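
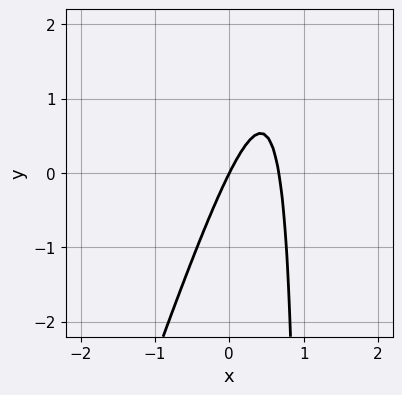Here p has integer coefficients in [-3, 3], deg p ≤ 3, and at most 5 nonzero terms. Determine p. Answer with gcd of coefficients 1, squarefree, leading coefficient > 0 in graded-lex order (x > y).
Degree: the shape is more complex than any degree-1 curve, so deg p = 2.
Observable constraints: it meets the x-axis at x = 0 (among the integer gridlines); one y-axis crossing is at y = 0.
Fitting integer coefficients to these (and the overall shape) gives p.

3*x^2 - x*y - 2*x + y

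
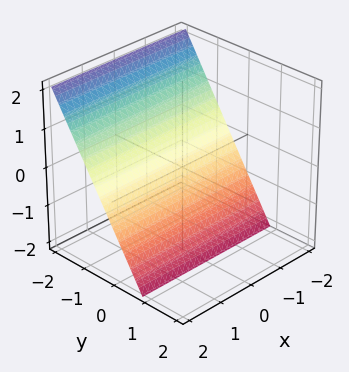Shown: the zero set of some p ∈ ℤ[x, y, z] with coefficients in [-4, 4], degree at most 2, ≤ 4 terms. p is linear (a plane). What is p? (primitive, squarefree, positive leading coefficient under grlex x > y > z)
First, the degree is 1 — the surface is flat (a plane).
Then, against the integer gridlines: the surface avoids every integer x-axis point in the box; one z-axis crossing is at z = -1.
Finally, fitting integer coefficients to these (and the overall shape) gives p.

3*y + 2*z + 2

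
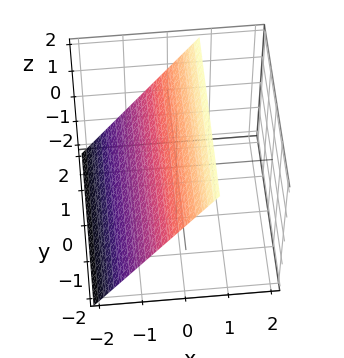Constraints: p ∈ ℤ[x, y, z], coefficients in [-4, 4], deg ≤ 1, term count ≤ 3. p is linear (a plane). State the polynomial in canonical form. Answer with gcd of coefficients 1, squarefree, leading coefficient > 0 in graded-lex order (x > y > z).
1. The degree is 1 — the surface is flat (a plane).
2. Observable constraints: one z-axis crossing is at z = 1; the surface avoids every integer y-axis point in the box.
3. These observations pin down the coefficients.

3*x - 2*z + 2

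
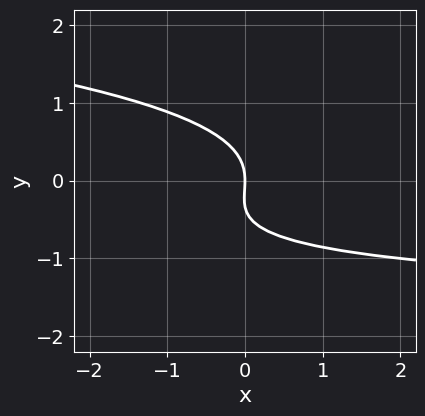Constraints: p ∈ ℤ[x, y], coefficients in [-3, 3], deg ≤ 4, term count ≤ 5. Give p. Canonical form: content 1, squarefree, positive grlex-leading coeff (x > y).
3*y^3 + x*y + y^2 + 2*x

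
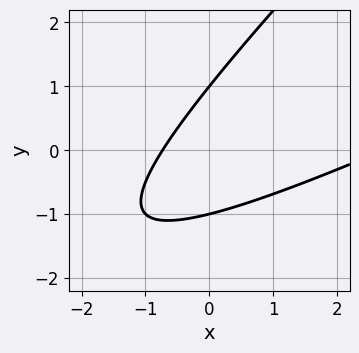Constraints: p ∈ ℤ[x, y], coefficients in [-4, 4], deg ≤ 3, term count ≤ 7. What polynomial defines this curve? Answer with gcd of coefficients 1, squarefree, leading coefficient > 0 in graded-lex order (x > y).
x^2 - 3*x*y + 2*y^2 - 2*x - 2

deg p = 2. The shape is more complex than any degree-1 curve.
From the visible intercepts: among the integer gridlines, it crosses the y-axis at y ∈ {-1, 1}.
Assembling these constraints gives the stated polynomial.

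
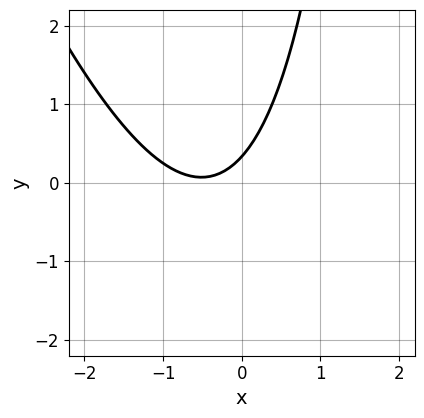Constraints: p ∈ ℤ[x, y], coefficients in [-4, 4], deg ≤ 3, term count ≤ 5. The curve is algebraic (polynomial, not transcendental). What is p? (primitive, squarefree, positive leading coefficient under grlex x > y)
Degree: the shape is more complex than any degree-1 curve, so deg p = 2.
From the axis intercepts and sections: it misses every integer gridline on the x-axis.
Fitting integer coefficients to these (and the overall shape) gives p.

3*x^2 + x*y + 3*x - 3*y + 1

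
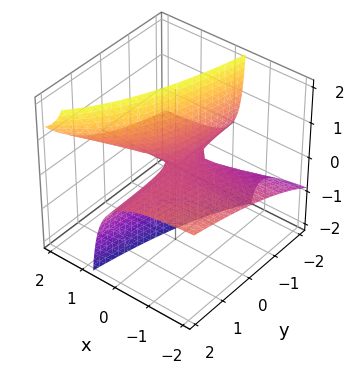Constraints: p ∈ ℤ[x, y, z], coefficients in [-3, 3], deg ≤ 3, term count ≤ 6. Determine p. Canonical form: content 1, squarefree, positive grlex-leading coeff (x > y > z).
x*y - 3*x*z + y*z + z

First, deg p = 2. A generic line meets the surface in up to 2 points.
Next, from the axis intercepts and sections: the visible y-axis segment lies entirely on the surface; it meets the z-axis at z = 0 (among the integer gridlines).
Finally, fitting integer coefficients to these (and the overall shape) gives p. Check: (2, 0, 0) on the x-axis lies on the surface, and p(2, 0, 0) = 0. ✓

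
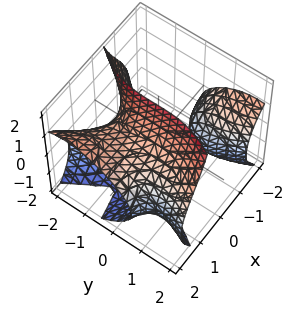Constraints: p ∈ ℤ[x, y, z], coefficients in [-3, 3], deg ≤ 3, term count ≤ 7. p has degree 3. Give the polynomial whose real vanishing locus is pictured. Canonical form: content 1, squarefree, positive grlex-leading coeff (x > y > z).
The picture has 2 separate pieces. Treating them together as one polynomial.
The degree is 3 — no degree-2 surface has this shape.
Reading off the gridlines: the surface avoids every integer x-axis point in the box; it misses every integer gridline on the z-axis.
Fitting integer coefficients to these (and the overall shape) gives p.

2*x^2*y + 2*x*z^2 - y^3 + 3*x*z - 2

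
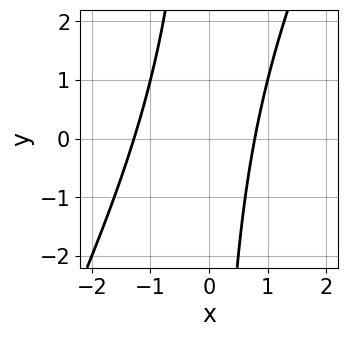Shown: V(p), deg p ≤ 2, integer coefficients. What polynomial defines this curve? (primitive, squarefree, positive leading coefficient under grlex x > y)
First, deg p = 2.
Next, from the axis intercepts and sections: no y-intercept at any integer in the box.
Finally, fitting integer coefficients to these (and the overall shape) gives p.

2*x^2 - x*y + x - 2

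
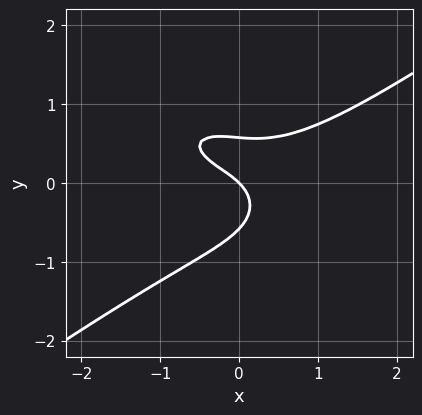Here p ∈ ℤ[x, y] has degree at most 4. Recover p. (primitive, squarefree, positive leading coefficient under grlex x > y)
x^3 - 3*y^3 - 2*x*y + x + y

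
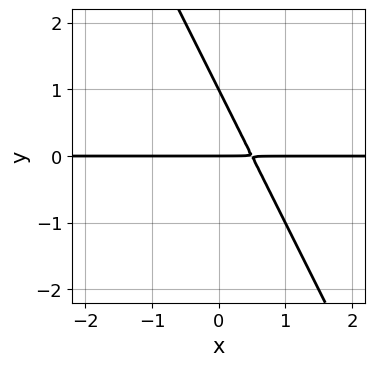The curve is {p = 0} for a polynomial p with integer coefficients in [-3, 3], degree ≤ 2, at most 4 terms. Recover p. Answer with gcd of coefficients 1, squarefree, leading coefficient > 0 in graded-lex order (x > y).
(a) The degree is 2 — the shape is more complex than any degree-1 curve.
(b) From the axis intercepts and sections: every point of the x-axis in the box is on the curve; the y-axis gridline crossings are at y ∈ {0, 1}.
(c) The integer polynomial consistent with all of this is the stated p.

2*x*y + y^2 - y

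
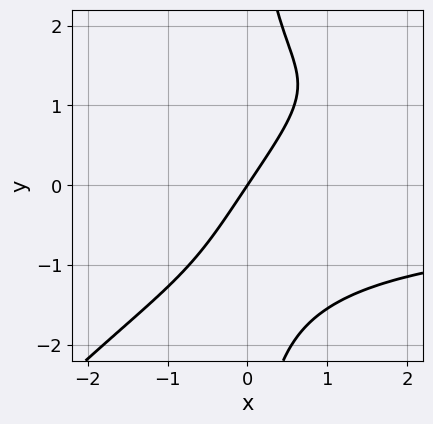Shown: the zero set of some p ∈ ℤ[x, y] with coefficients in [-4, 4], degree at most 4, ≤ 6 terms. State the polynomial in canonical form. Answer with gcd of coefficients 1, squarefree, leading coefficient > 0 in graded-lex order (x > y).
x^2*y^2 - x*y^3 - 3*x + 2*y

First, deg p = 4. The shape is more complex than any degree-3 curve.
Then, from the axis intercepts and sections: it crosses the x-axis at the gridline x = 0; it crosses the y-axis at the gridline y = 0.
Finally, together with the visible shape, these determine p as stated.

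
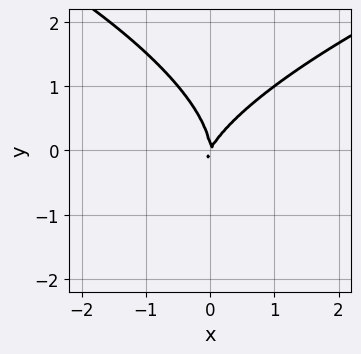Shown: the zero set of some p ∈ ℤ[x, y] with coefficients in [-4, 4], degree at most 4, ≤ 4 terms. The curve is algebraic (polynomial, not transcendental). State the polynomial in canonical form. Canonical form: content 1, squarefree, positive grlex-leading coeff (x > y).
y^3 - 2*x^2 + x*y

(a) The degree is 3 — the shape is more complex than any degree-2 curve.
(b) Against the integer gridlines: it crosses the x-axis at the gridline x = 0; one y-axis crossing is at y = 0.
(c) Together with the visible shape, these determine p as stated.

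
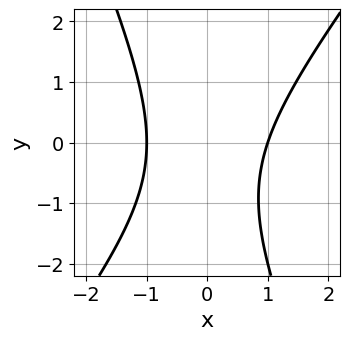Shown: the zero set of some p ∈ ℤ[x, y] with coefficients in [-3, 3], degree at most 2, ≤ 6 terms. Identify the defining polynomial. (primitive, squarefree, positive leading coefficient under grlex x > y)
First, the degree is 2 — the shape is more complex than any degree-1 curve.
Next, against the integer gridlines: it misses every integer gridline on the y-axis; among the integer gridlines, it crosses the x-axis at x ∈ {-1, 1}.
Finally, matching integer coefficients to the picture gives p.

3*x^2 - x*y - y^2 - y - 3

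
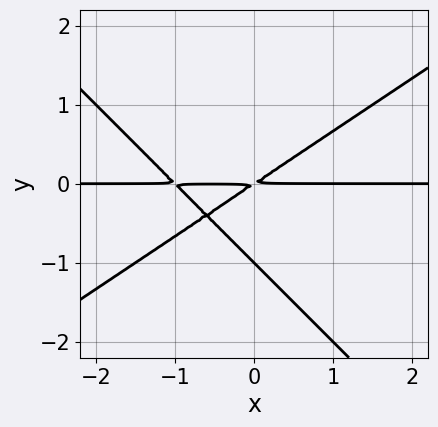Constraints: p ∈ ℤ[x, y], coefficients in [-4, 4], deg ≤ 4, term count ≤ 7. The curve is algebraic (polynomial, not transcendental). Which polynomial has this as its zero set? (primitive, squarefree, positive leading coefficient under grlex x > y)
2*x^2*y - x*y^2 - 3*y^3 + 2*x*y - 3*y^2

(a) Degree: the shape is more complex than any degree-2 curve, so deg p = 3.
(b) Against the integer gridlines: it meets the y-axis at y = -1 (among the integer gridlines); the visible x-axis segment lies entirely on the curve.
(c) The integer polynomial consistent with all of this is the stated p.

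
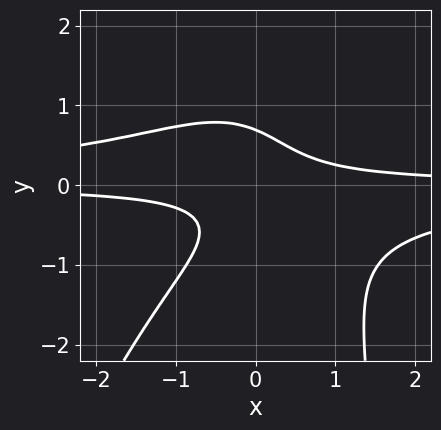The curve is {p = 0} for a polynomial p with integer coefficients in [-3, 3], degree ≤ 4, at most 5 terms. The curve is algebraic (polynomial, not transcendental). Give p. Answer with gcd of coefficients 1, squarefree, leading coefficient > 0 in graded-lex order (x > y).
First, deg p = 4. A generic line meets the curve in up to 4 points.
Next, reading off the gridlines: it misses every integer gridline on the x-axis.
Finally, these observations pin down the coefficients.

3*x^2*y^2 - x*y^3 + 3*y^3 + 3*x*y - 1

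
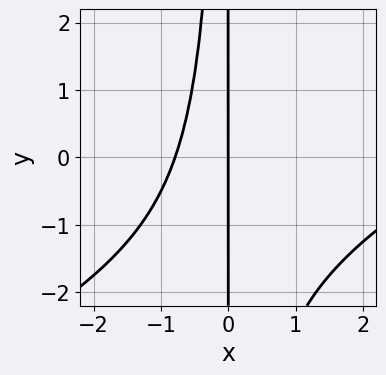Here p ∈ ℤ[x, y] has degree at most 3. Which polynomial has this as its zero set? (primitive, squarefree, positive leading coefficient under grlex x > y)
(a) Degree: the shape is more complex than any degree-2 curve, so deg p = 3.
(b) Checking where it meets the axes: one x-axis crossing is at x = 0; the visible y-axis segment lies entirely on the curve.
(c) Fitting integer coefficients to these (and the overall shape) gives p.

x^3 - 2*x^2*y - 3*x^2 - 3*x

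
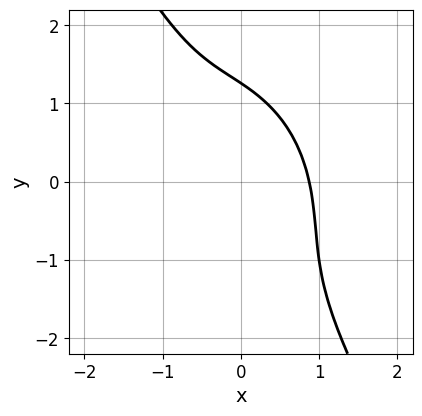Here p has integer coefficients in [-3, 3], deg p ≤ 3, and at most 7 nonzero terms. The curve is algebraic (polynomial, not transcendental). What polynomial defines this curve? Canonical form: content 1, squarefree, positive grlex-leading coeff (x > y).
(a) Degree: no degree-2 curve has this shape, so deg p = 3.
(b) Putting this together gives p.

3*x^3 + 2*x^2*y + 2*x*y^2 + y^3 - 2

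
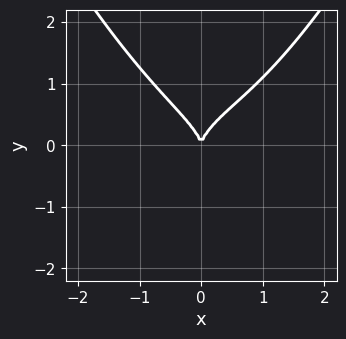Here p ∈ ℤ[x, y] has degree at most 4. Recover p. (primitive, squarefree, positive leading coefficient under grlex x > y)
1. deg p = 4. The shape is more complex than any degree-3 curve.
2. Checking where it meets the axes: one y-axis crossing is at y = 0; it meets the x-axis at x = 0 (among the integer gridlines).
3. These observations pin down the coefficients.

2*x^4 - x^3 - 3*y^3 + 3*x^2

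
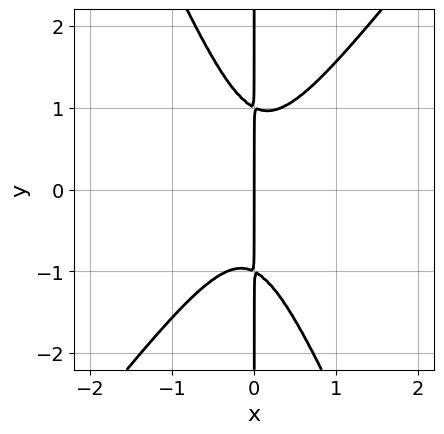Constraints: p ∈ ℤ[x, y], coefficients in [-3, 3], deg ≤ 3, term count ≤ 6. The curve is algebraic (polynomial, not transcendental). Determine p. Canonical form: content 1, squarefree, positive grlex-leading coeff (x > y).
3*x^3 - x^2*y - x*y^2 + x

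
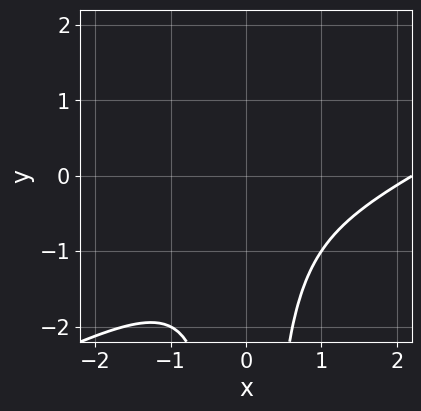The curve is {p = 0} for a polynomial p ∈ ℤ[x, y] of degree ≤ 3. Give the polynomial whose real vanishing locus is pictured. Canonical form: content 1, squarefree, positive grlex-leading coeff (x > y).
x^3 - 2*x^2*y - 2*x^2 - 1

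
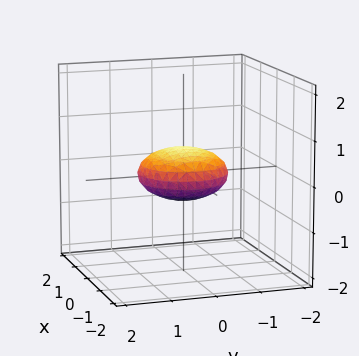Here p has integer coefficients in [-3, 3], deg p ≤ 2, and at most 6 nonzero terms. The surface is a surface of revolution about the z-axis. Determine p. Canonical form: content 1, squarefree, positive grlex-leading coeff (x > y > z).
x^2 + y^2 + 3*z^2 - 1

1. The degree is 2 — no degree-1 surface has this shape.
2. By symmetry, the surface is invariant under rotation about z: p = q(x² + y², z).
3. From the axis intercepts and sections: a circular section at z = 0 has radius exactly 1; the y-axis gridline crossings are at y ∈ {-1, 1}; among the integer gridlines, it crosses the x-axis at x ∈ {-1, 1}.
4. These observations pin down the coefficients.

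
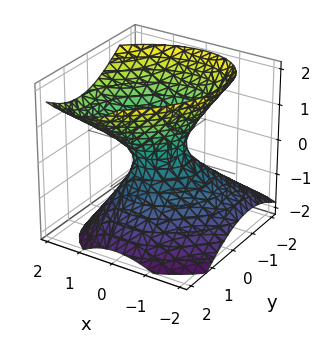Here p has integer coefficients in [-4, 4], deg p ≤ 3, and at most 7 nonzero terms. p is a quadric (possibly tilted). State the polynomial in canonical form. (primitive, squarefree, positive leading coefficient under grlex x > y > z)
(a) The degree is 2 — the shape is more complex than any degree-1 surface.
(b) Observable constraints: the surface avoids every integer z-axis point in the box.
(c) Assembling these constraints gives the stated polynomial.

3*x^2 - 2*x*y - 2*x*z + 3*y^2 - 3*z^2 - 1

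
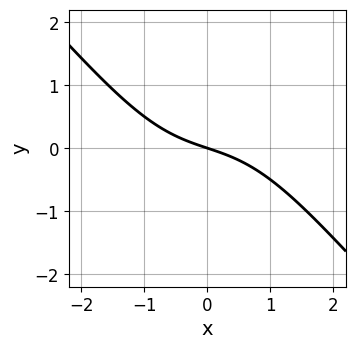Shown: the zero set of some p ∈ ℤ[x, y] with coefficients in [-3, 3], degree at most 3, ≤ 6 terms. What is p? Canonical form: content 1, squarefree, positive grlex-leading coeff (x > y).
x^3 + x^2*y + x + 3*y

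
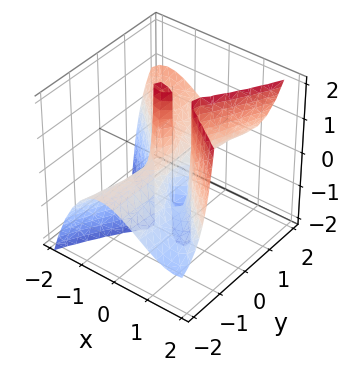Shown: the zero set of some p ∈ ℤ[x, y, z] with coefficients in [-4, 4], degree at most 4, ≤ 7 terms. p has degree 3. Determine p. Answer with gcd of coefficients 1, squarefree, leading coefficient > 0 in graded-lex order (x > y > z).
(a) deg p = 3. The shape is more complex than any degree-2 surface.
(b) From the axis intercepts and sections: the visible z-axis segment lies entirely on the surface; every point of the y-axis in the box is on the surface; one x-axis crossing is at x = 0.
(c) Together with the visible shape, these determine p as stated.

3*x^3 + 3*x^2*y - x*y^2 - 3*y^2*z - x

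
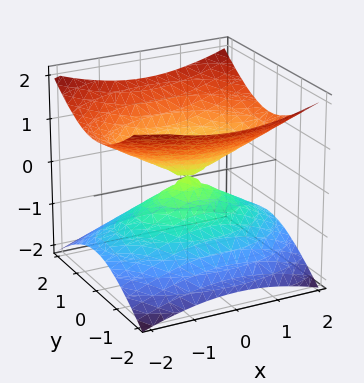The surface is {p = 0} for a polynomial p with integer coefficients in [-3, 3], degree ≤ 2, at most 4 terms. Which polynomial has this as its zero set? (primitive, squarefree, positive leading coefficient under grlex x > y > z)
x^2 + 2*y^2 - 3*z^2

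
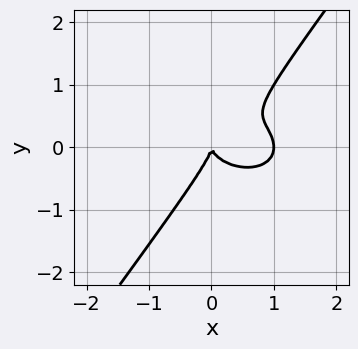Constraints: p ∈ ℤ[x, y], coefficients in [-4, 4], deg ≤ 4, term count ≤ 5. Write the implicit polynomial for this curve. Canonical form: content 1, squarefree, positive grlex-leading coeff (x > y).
2*x^3 + 3*x*y^2 - 3*y^3 - 2*x^2

First, the degree is 3 — the shape is more complex than any degree-2 curve.
Then, checking where it meets the axes: it meets the y-axis at y = 0 (among the integer gridlines); among the integer gridlines, it crosses the x-axis at x ∈ {0, 1}.
Finally, fitting integer coefficients to these (and the overall shape) gives p.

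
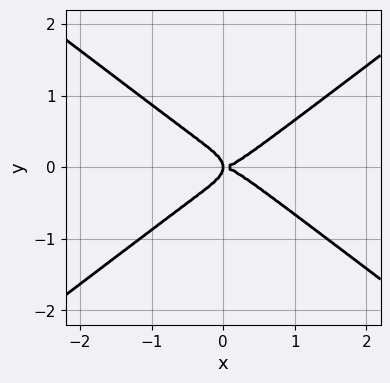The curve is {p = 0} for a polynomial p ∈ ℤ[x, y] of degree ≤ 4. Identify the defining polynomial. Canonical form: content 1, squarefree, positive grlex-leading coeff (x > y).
x^4 - 3*y^4 - x*y^2

(a) deg p = 4. No degree-3 curve has this shape.
(b) Symmetries: it's symmetric under y → −y, forcing even powers of y.
(c) Reading off the gridlines: one y-axis crossing is at y = 0; it crosses the x-axis at the gridline x = 0.
(d) Putting this together gives p.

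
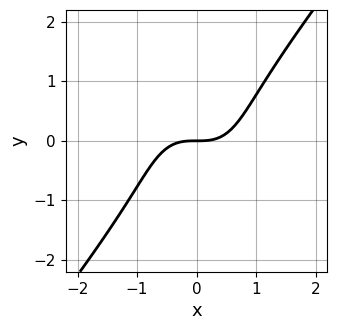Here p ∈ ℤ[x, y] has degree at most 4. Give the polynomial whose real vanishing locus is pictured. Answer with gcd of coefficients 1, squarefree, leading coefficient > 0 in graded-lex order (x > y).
2*x^3 - y^3 - 2*y

1. deg p = 3. The shape is more complex than any degree-2 curve.
2. From the visible intercepts: it meets the y-axis at y = 0 (among the integer gridlines); it meets the x-axis at x = 0 (among the integer gridlines).
3. Matching integer coefficients to the picture gives p.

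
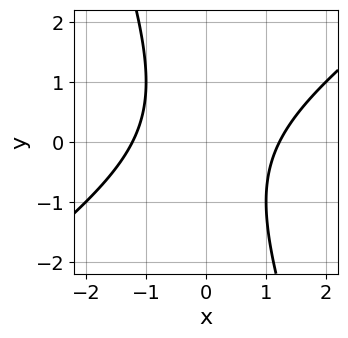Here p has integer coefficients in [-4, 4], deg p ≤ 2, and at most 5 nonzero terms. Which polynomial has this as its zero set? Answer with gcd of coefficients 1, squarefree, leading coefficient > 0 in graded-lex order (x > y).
First, the degree is 2 — a generic line meets the curve in up to 2 points.
Next, against the integer gridlines: the curve avoids every integer y-axis point in the box.
Finally, fitting integer coefficients to these (and the overall shape) gives p.

2*x^2 - 2*x*y - y^2 - 3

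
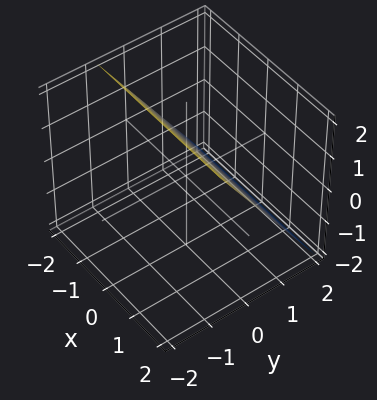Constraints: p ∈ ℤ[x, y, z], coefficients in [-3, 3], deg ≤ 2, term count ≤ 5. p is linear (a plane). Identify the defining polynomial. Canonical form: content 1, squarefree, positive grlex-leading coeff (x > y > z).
3*y + 2*z - 2

First, degree: the surface is flat (a plane), so deg p = 1.
Next, observable constraints: it misses every integer gridline on the x-axis; it meets the z-axis at z = 1 (among the integer gridlines).
Finally, these observations pin down the coefficients.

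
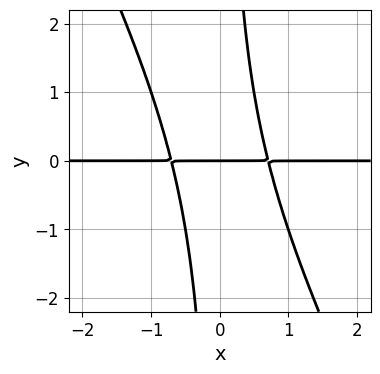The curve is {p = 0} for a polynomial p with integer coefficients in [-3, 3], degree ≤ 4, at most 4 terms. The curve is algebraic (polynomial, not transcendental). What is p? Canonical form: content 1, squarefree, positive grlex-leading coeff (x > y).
deg p = 3. No degree-2 curve has this shape.
From the visible intercepts: it meets the y-axis at y = 0 (among the integer gridlines); every point of the x-axis in the box is on the curve.
These observations pin down the coefficients.

2*x^2*y + x*y^2 - y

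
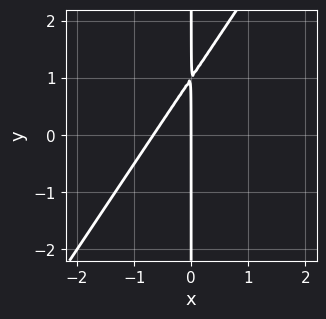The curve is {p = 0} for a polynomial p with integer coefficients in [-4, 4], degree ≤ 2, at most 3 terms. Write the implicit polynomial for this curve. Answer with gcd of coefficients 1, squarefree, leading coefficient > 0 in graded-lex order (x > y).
3*x^2 - 2*x*y + 2*x

(a) The degree is 2 — a generic line meets the curve in up to 2 points.
(b) Against the integer gridlines: it meets the x-axis at x = 0 (among the integer gridlines); the visible y-axis segment lies entirely on the curve.
(c) The integer polynomial consistent with all of this is the stated p.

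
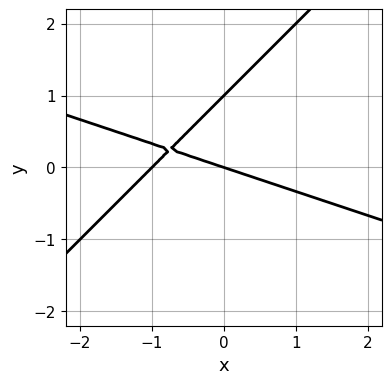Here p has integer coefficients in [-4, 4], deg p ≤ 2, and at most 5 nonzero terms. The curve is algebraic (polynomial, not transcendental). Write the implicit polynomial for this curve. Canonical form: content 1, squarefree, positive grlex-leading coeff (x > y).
x^2 + 2*x*y - 3*y^2 + x + 3*y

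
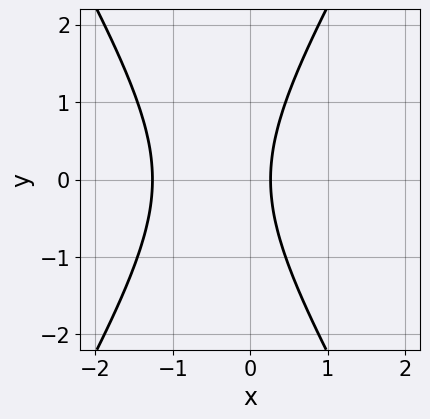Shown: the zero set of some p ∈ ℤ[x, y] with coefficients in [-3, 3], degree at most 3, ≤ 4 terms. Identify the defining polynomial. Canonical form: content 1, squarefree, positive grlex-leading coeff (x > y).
First, the degree is 2 — a generic line meets the curve in up to 2 points.
Then, symmetries: mirror symmetry y ↦ −y ⇒ only even powers of y.
Next, against the integer gridlines: it misses every integer gridline on the y-axis.
Finally, assembling these constraints gives the stated polynomial.

3*x^2 - y^2 + 3*x - 1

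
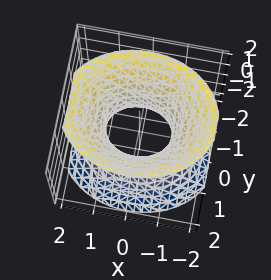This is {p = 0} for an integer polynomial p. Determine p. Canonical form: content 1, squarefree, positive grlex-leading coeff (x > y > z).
2*x^2 + 3*y^2 - 2*z^2 - 2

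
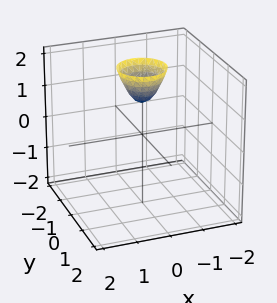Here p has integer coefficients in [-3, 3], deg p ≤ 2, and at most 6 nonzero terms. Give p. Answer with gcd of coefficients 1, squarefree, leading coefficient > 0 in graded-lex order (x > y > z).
First, degree: the shape is more complex than any degree-1 surface, so deg p = 2.
Next, symmetry: the surface is invariant under rotation about z: p = q(x² + y², z).
Next, checking where it meets the axes: a circular section at z = 2 has radius between 0 and 1; it crosses the z-axis at the gridline z = 1; it misses every integer gridline on the y-axis; no x-intercept at any integer in the box.
Finally, matching integer coefficients to the picture gives p.

2*x^2 + 2*y^2 - z + 1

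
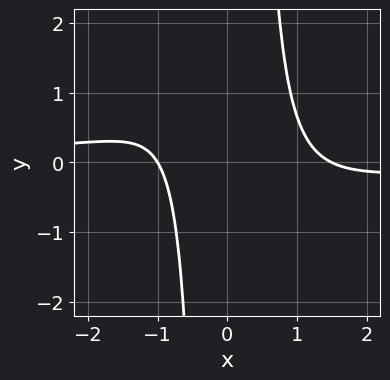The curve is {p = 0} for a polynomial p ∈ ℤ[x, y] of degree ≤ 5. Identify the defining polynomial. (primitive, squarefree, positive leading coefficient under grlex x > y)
3*x^3*y + 2*x^2 - x - 3

(a) The degree is 4 — no degree-3 curve has this shape.
(b) From the visible intercepts: it crosses the x-axis at the gridline x = -1; it misses every integer gridline on the y-axis.
(c) The integer polynomial consistent with all of this is the stated p.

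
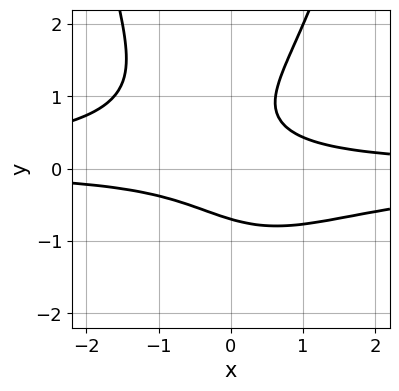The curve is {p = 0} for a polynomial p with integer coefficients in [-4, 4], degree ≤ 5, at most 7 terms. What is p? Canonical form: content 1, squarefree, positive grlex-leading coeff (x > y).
1. deg p = 4. No degree-3 curve has this shape.
2. Against the integer gridlines: it misses every integer gridline on the x-axis.
3. The integer polynomial consistent with all of this is the stated p.

3*x^2*y^2 - 3*y^3 + 3*x*y + 2*y^2 - 2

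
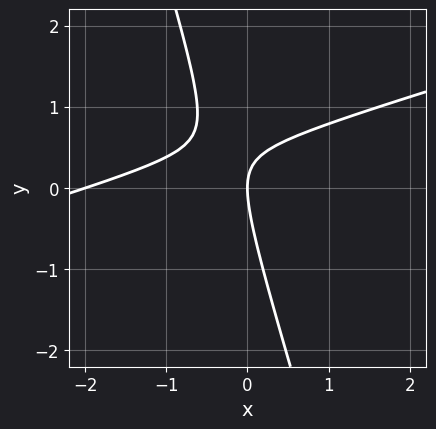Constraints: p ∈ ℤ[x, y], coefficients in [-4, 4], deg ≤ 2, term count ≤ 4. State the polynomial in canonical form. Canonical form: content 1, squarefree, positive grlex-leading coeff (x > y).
x^2 - 3*x*y - y^2 + 2*x

1. deg p = 2. A generic line meets the curve in up to 2 points.
2. From the axis intercepts and sections: among the integer gridlines, it crosses the x-axis at x ∈ {-2, 0}; it crosses the y-axis at the gridline y = 0.
3. Solving for integer coefficients yields p as stated.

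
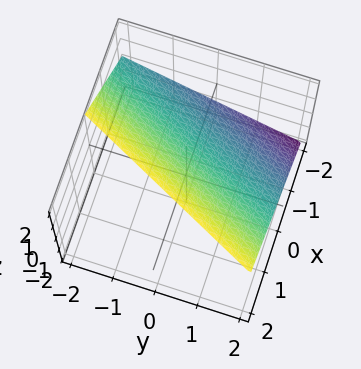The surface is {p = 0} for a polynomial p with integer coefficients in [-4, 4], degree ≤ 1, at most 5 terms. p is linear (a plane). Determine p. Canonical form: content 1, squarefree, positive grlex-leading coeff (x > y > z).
2*x - y - 2*z + 2

The degree is 1 — the surface is flat (a plane).
Observable constraints: it meets the x-axis at x = -1 (among the integer gridlines); it crosses the y-axis at the gridline y = 2; it crosses the z-axis at the gridline z = 1.
Putting this together gives p.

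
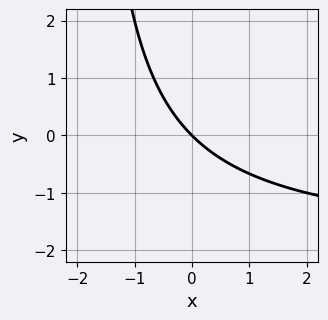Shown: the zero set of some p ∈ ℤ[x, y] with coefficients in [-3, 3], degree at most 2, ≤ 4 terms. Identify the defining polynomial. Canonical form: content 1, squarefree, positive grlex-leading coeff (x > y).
x*y + 2*x + 2*y

deg p = 2. The shape is more complex than any degree-1 curve.
Against the integer gridlines: it crosses the y-axis at the gridline y = 0; one x-axis crossing is at x = 0.
The integer polynomial consistent with all of this is the stated p.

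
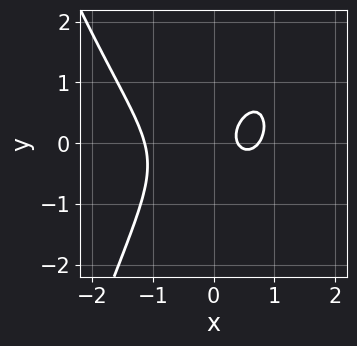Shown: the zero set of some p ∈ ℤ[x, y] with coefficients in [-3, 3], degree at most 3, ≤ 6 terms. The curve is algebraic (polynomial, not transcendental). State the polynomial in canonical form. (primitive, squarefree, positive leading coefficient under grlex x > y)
3*x^3 - 2*x*y + 3*y^2 - 3*x + 1

(a) Degree: no degree-2 curve has this shape, so deg p = 3.
(b) Reading off the gridlines: no y-intercept at any integer in the box.
(c) Solving for integer coefficients yields p as stated.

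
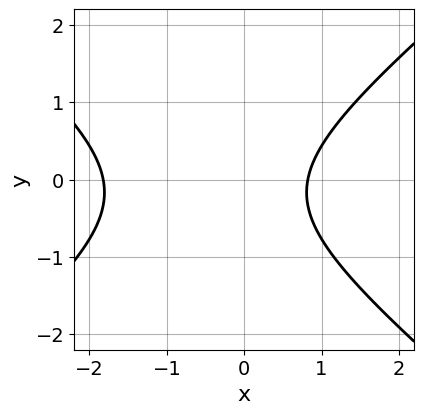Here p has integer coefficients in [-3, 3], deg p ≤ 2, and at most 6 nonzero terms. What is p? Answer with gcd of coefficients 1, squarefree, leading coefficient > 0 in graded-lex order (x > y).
2*x^2 - 3*y^2 + 2*x - y - 3

(a) The degree is 2 — a generic line meets the curve in up to 2 points.
(b) Checking where it meets the axes: no y-intercept at any integer in the box.
(c) Solving for integer coefficients yields p as stated.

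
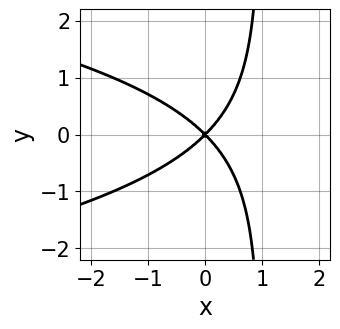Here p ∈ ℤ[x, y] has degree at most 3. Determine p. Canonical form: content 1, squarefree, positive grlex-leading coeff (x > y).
(a) Degree: no degree-2 curve has this shape, so deg p = 3.
(b) Symmetries: it's symmetric under y → −y, forcing even powers of y.
(c) Checking where it meets the axes: one y-axis crossing is at y = 0; it meets the x-axis at x = 0 (among the integer gridlines).
(d) The integer polynomial consistent with all of this is the stated p.

x*y^2 + x^2 - y^2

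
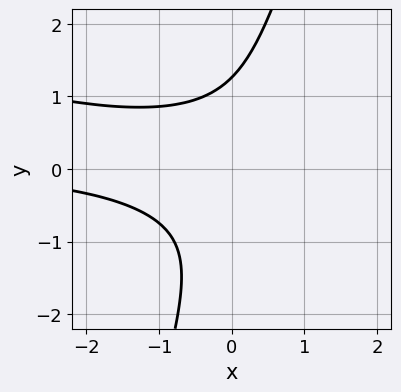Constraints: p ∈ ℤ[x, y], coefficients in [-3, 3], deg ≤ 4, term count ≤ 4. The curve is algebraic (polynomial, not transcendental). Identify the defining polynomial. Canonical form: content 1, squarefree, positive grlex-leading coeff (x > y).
x^2*y + 3*x*y^2 - y^3 + 2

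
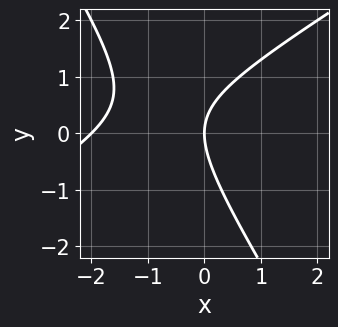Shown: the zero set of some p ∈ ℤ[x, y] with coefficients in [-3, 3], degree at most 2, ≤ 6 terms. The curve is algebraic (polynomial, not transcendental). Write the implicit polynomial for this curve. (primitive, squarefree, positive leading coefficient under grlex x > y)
x^2 - x*y - y^2 + 2*x

1. deg p = 2. No degree-1 curve has this shape.
2. From the axis intercepts and sections: the x-axis gridline crossings are at x ∈ {-2, 0}; it meets the y-axis at y = 0 (among the integer gridlines).
3. Solving for integer coefficients yields p as stated.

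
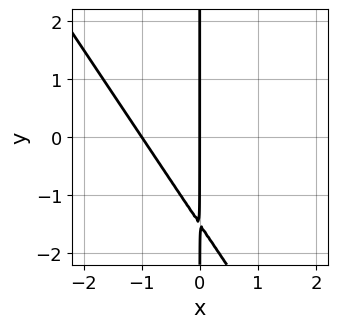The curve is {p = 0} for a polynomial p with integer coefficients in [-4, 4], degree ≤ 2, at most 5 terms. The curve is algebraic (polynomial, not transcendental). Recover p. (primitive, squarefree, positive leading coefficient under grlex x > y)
3*x^2 + 2*x*y + 3*x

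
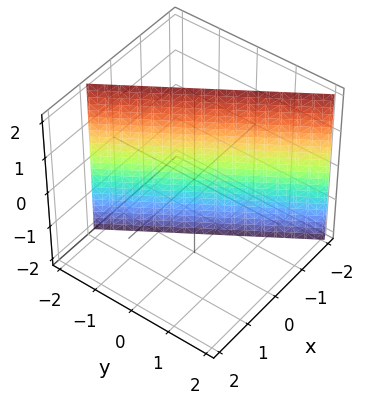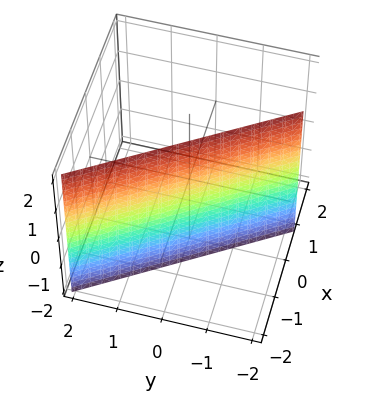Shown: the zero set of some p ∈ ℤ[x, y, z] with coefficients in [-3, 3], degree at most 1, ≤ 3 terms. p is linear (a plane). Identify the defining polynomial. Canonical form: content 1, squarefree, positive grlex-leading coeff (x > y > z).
3*x + 2*y + 2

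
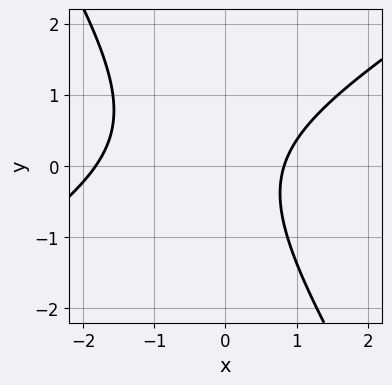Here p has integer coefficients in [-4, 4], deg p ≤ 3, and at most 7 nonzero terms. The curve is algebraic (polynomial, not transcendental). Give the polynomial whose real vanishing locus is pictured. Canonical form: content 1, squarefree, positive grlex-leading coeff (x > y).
2*x^2 - 2*x*y - 2*y^2 + 2*x - 3

First, the degree is 2 — no degree-1 curve has this shape.
Then, reading off the gridlines: no y-intercept at any integer in the box.
Finally, matching integer coefficients to the picture gives p.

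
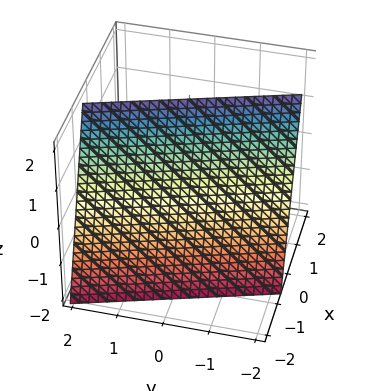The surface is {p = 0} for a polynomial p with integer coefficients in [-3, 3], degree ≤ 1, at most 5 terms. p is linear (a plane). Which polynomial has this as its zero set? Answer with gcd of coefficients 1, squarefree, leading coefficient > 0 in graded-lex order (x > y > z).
Degree: the surface is flat (a plane), so deg p = 1.
Checking where it meets the axes: it meets the z-axis at z = 2 (among the integer gridlines); one y-axis crossing is at y = -2.
Assembling these constraints gives the stated polynomial.

3*x + y - z + 2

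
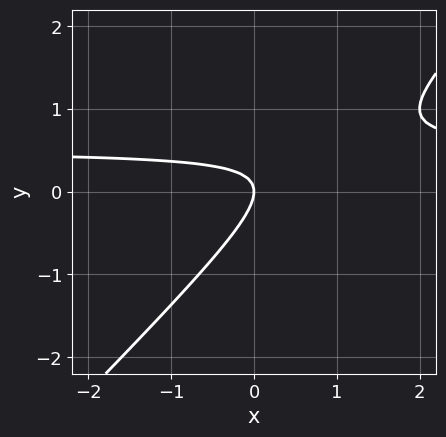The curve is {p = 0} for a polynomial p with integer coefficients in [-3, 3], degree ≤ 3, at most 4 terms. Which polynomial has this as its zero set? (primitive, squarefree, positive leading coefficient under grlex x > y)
2*x*y - 2*y^2 - x

1. The degree is 2 — a generic line meets the curve in up to 2 points.
2. From the axis intercepts and sections: one x-axis crossing is at x = 0; one y-axis crossing is at y = 0.
3. Matching integer coefficients to the picture gives p.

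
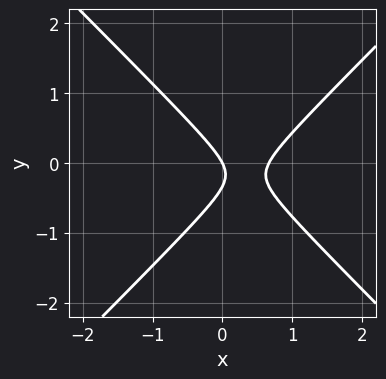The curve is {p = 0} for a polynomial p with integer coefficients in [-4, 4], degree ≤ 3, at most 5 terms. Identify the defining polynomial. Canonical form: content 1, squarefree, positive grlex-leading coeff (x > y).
3*x^2 - 3*y^2 - 2*x - y

First, the degree is 2 — no degree-1 curve has this shape.
Next, from the axis intercepts and sections: it meets the x-axis at x = 0 (among the integer gridlines); it crosses the y-axis at the gridline y = 0.
Finally, together with the visible shape, these determine p as stated.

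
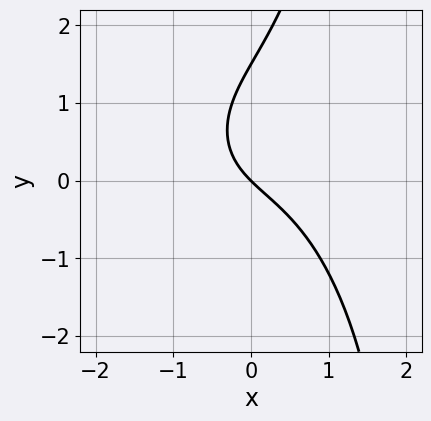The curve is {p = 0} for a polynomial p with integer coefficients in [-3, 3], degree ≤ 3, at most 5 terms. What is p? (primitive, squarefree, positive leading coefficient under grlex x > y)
First, deg p = 3.
Then, checking where it meets the axes: it meets the x-axis at x = 0 (among the integer gridlines); it meets the y-axis at y = 0 (among the integer gridlines).
Finally, assembling these constraints gives the stated polynomial.

2*x^3 + x*y^2 - 2*y^2 + 3*x + 3*y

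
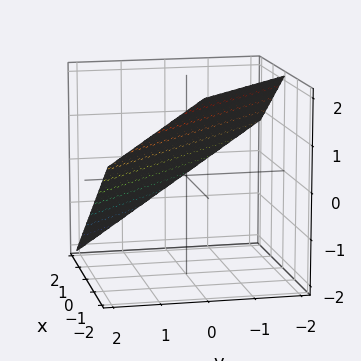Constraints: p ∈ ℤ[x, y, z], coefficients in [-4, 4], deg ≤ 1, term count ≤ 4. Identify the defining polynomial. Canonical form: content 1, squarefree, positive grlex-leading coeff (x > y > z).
The degree is 1 — the surface is flat (a plane).
Observable constraints: it meets the y-axis at y = 1 (among the integer gridlines); it meets the x-axis at x = 1 (among the integer gridlines).
Fitting integer coefficients to these (and the overall shape) gives p.

2*x + 2*y + 3*z - 2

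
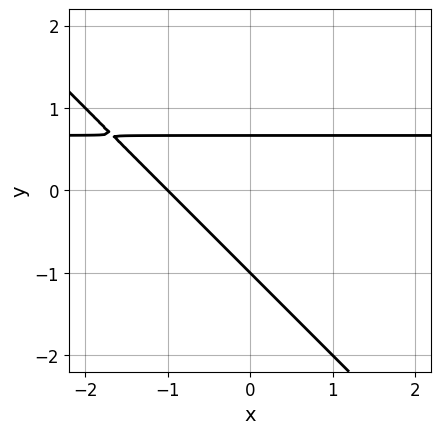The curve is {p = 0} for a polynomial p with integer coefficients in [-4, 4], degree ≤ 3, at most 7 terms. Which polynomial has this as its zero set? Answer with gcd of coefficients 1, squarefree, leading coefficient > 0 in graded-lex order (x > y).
Degree: the shape is more complex than any degree-1 curve, so deg p = 2.
From the visible intercepts: it crosses the x-axis at the gridline x = -1; it crosses the y-axis at the gridline y = -1.
Assembling these constraints gives the stated polynomial.

3*x*y + 3*y^2 - 2*x + y - 2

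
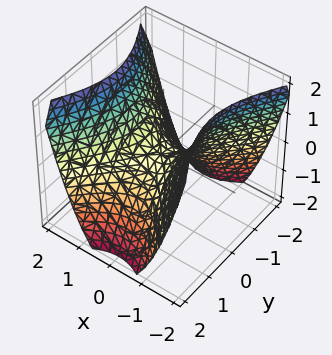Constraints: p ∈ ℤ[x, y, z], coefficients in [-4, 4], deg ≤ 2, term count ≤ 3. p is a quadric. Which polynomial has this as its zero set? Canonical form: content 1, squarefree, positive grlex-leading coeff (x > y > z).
3*x^2 - 2*y^2 - 3*z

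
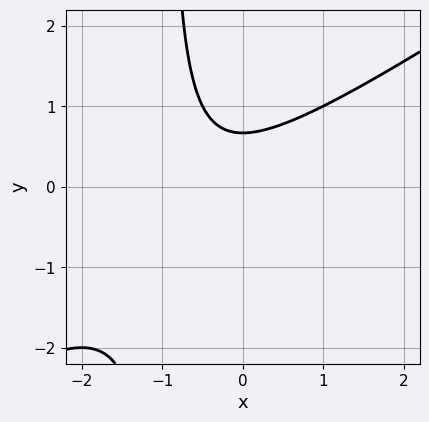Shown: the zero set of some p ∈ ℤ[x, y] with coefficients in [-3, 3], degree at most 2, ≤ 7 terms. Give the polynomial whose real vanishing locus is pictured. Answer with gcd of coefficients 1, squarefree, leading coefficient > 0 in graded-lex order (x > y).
(a) deg p = 2.
(b) From the visible intercepts: it misses every integer gridline on the x-axis.
(c) These observations pin down the coefficients.

2*x^2 - 3*x*y + 2*x - 3*y + 2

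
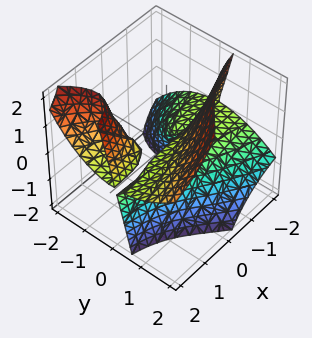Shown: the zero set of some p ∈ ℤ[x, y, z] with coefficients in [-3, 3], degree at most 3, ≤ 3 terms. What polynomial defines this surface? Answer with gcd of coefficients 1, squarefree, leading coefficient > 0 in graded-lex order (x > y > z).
1. There are 3 components. Treating them together as one polynomial.
2. The degree is 3 — a generic line meets the surface in up to 3 points.
3. Reading off the gridlines: one y-axis crossing is at y = 0; the visible x-axis segment lies entirely on the surface.
4. Solving for integer coefficients yields p as stated.

2*x*y*z - y^3 + z^2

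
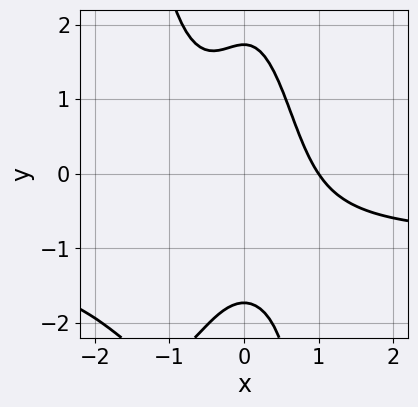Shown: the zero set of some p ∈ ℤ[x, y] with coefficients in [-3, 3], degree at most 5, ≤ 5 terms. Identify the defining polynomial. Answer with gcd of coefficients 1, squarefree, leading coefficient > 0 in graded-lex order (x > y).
3*x^3*y + 3*x^3 + 3*x^2*y + y^2 - 3

1. Degree: no degree-3 curve has this shape, so deg p = 4.
2. Against the integer gridlines: one x-axis crossing is at x = 1.
3. The integer polynomial consistent with all of this is the stated p.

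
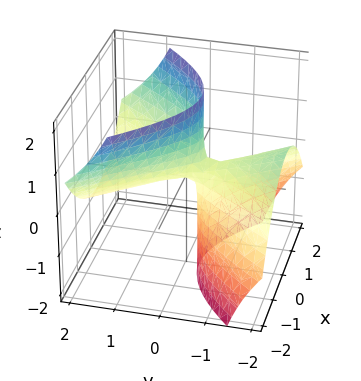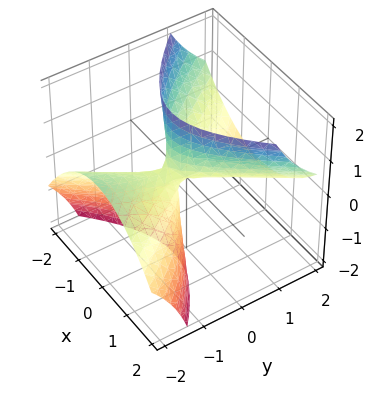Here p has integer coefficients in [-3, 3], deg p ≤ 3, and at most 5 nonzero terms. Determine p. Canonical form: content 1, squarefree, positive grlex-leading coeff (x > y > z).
2*x^2 - y^2 - 3*y*z - z

The degree is 2 — the shape is more complex than any degree-1 surface.
From the visible intercepts: it crosses the z-axis at the gridline z = 0; it meets the y-axis at y = 0 (among the integer gridlines).
The integer polynomial consistent with all of this is the stated p.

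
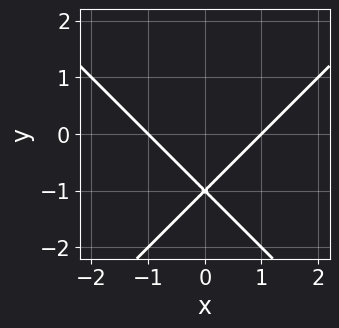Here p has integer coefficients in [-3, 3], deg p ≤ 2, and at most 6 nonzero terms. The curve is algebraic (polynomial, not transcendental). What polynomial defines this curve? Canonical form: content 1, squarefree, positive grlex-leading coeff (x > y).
x^2 - y^2 - 2*y - 1

deg p = 2.
Symmetries: it's symmetric under x → −x, forcing even powers of x.
Observable constraints: it meets the y-axis at y = -1 (among the integer gridlines); among the integer gridlines, it crosses the x-axis at x ∈ {-1, 1}.
Assembling these constraints gives the stated polynomial.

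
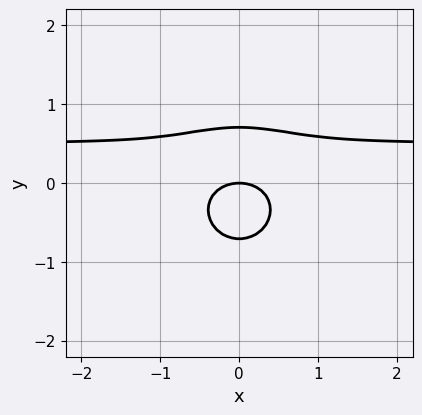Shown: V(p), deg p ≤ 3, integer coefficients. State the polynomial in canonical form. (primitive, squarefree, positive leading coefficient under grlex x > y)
2*x^2*y + 2*y^3 - x^2 - y

(a) deg p = 3.
(b) Symmetries: the x ↦ −x reflection is a symmetry, so x appears only in even powers.
(c) Against the integer gridlines: one x-axis crossing is at x = 0; it meets the y-axis at y = 0 (among the integer gridlines).
(d) These observations pin down the coefficients.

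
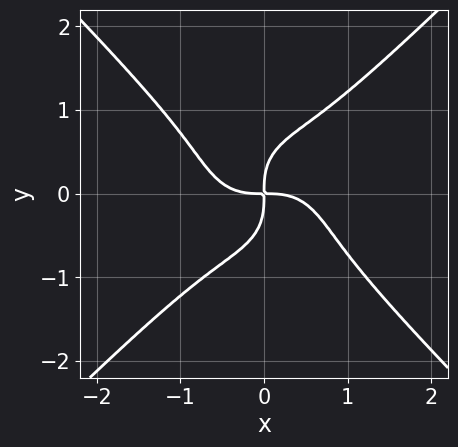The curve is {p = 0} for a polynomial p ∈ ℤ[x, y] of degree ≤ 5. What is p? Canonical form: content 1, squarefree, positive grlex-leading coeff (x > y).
x^4 - y^4 + x*y

1. deg p = 4. The shape is more complex than any degree-3 curve.
2. From the axis intercepts and sections: it meets the x-axis at x = 0 (among the integer gridlines); it crosses the y-axis at the gridline y = 0.
3. Together with the visible shape, these determine p as stated.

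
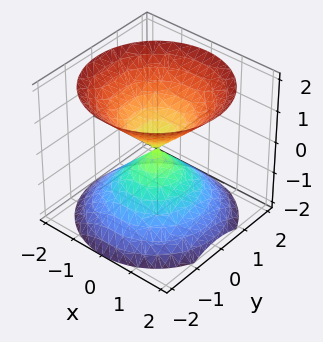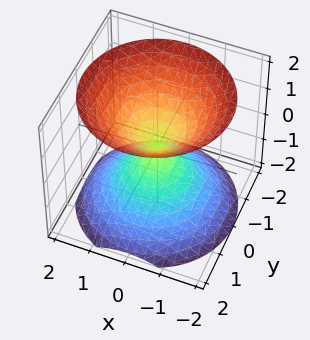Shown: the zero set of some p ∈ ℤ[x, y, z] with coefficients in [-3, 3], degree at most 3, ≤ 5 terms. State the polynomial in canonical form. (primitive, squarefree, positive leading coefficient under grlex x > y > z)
x^2 + y^2 - z^2

I count 2 distinct pieces.
deg p = 2.
Symmetries: rotational symmetry about the z-axis ⇒ p depends on x, y only through x² + y²; it's symmetric under z → −z, forcing even powers of z.
Checking where it meets the axes: a circular section at z = 1 has radius exactly 1; one y-axis crossing is at y = 0.
Matching integer coefficients to the picture gives p.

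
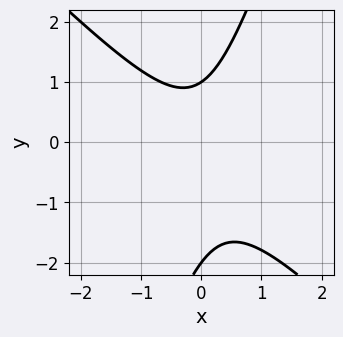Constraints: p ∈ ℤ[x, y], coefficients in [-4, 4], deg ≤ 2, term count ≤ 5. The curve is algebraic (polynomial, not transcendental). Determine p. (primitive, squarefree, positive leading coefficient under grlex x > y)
3*x^2 + 2*x*y - y^2 - y + 2

First, the degree is 2 — a generic line meets the curve in up to 2 points.
Then, against the integer gridlines: the y-axis gridline crossings are at y ∈ {-2, 1}; it misses every integer gridline on the x-axis.
Finally, matching integer coefficients to the picture gives p.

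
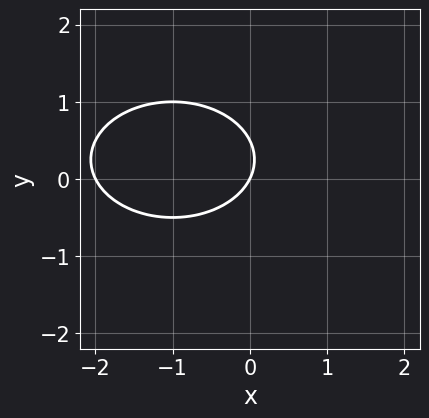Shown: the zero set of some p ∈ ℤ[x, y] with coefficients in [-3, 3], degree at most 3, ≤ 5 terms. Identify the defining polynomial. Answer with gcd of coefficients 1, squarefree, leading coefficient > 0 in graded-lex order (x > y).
x^2 + 2*y^2 + 2*x - y

1. deg p = 2. A generic line meets the curve in up to 2 points.
2. From the axis intercepts and sections: it meets the y-axis at y = 0 (among the integer gridlines); among the integer gridlines, it crosses the x-axis at x ∈ {-2, 0}.
3. Solving for integer coefficients yields p as stated.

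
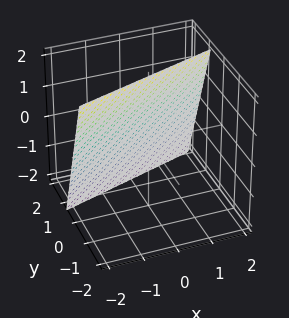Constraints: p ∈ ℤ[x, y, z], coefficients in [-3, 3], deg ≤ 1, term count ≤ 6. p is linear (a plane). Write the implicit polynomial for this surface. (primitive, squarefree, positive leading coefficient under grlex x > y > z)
1. Degree: the surface is flat (a plane), so deg p = 1.
2. Observable constraints: it meets the x-axis at x = -2 (among the integer gridlines); one z-axis crossing is at z = 2.
3. The integer polynomial consistent with all of this is the stated p.

x - 3*y - z + 2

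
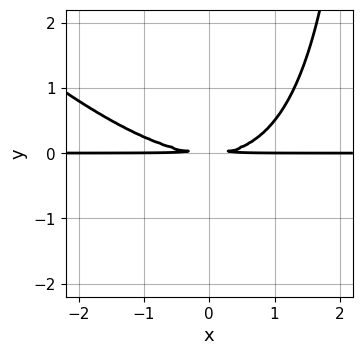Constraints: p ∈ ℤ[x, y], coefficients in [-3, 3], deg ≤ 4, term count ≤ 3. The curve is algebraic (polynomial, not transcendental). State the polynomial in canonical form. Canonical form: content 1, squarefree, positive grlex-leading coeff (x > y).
x^2*y + x*y^2 - 3*y^2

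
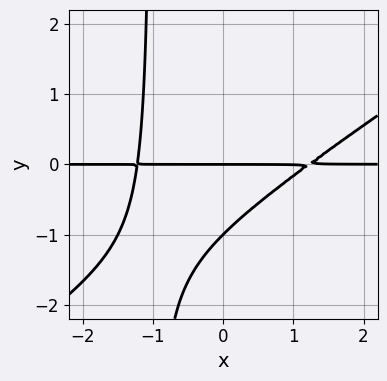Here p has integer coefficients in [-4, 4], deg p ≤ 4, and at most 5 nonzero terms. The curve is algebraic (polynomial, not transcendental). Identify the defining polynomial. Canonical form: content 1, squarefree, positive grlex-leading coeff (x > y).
2*x^2*y - 3*x*y^2 - 3*y^2 - 3*y

First, deg p = 3. No degree-2 curve has this shape.
Then, checking where it meets the axes: every point of the x-axis in the box is on the curve; among the integer gridlines, it crosses the y-axis at y ∈ {-1, 0}.
Finally, the integer polynomial consistent with all of this is the stated p.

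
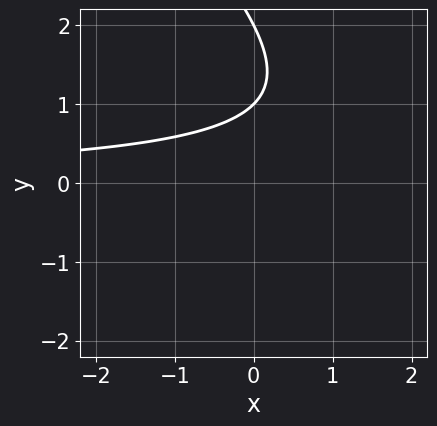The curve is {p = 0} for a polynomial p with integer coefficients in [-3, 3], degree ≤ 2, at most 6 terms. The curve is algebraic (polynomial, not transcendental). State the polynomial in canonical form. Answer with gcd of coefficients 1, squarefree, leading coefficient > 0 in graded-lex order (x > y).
First, degree: no degree-1 curve has this shape, so deg p = 2.
Then, from the axis intercepts and sections: the curve avoids every integer x-axis point in the box; the y-axis gridline crossings are at y ∈ {1, 2}.
Finally, solving for integer coefficients yields p as stated.

x*y + y^2 - 3*y + 2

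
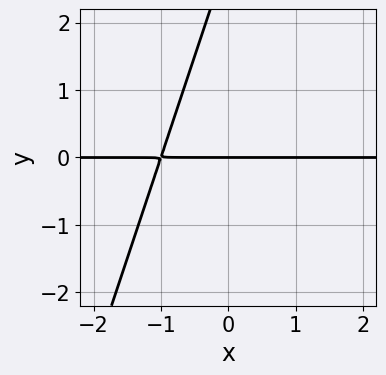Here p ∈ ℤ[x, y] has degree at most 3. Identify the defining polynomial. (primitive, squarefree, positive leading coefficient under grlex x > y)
3*x*y - y^2 + 3*y

1. deg p = 2. The shape is more complex than any degree-1 curve.
2. From the visible intercepts: every point of the x-axis in the box is on the curve; it meets the y-axis at y = 0 (among the integer gridlines).
3. These observations pin down the coefficients.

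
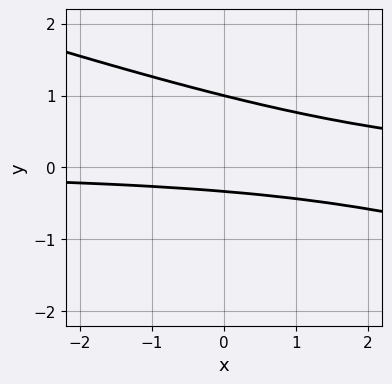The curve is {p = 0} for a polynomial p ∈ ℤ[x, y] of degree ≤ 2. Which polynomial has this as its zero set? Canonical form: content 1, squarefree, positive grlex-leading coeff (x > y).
Degree: the shape is more complex than any degree-1 curve, so deg p = 2.
From the axis intercepts and sections: it crosses the y-axis at the gridline y = 1; no x-intercept at any integer in the box.
Fitting integer coefficients to these (and the overall shape) gives p.

x*y + 3*y^2 - 2*y - 1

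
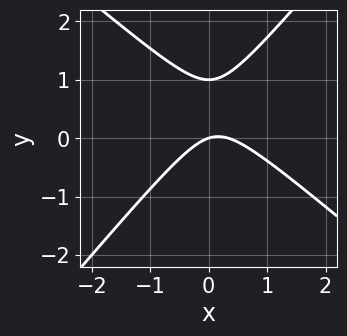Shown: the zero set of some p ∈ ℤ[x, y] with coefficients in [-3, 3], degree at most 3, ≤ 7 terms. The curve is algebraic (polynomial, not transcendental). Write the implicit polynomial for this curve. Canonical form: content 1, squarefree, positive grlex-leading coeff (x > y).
3*x^2 + x*y - 3*y^2 - x + 3*y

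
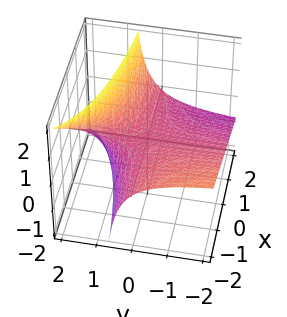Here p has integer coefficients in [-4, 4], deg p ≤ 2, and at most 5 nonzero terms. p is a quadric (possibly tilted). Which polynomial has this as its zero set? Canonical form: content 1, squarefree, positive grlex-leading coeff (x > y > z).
x*y + 2*y*z - 2*z

(a) Degree: no degree-1 surface has this shape, so deg p = 2.
(b) Checking where it meets the axes: every point of the x-axis in the box is on the surface; it crosses the z-axis at the gridline z = 0; the visible y-axis segment lies entirely on the surface.
(c) Together with the visible shape, these determine p as stated.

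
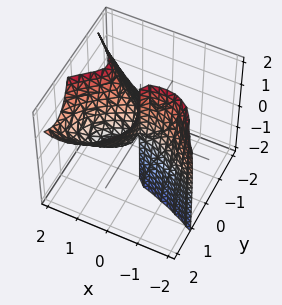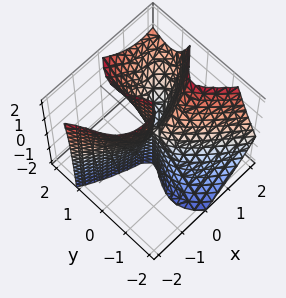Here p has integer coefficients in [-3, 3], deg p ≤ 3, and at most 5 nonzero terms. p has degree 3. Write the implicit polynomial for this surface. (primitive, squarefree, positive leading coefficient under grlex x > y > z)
The degree is 3 — the shape is more complex than any degree-2 surface.
Observable constraints: the visible z-axis segment lies entirely on the surface; one y-axis crossing is at y = 0.
Together with the visible shape, these determine p as stated.

x^3 + 2*y^3 - 2*y^2*z - 3*x*y - x*z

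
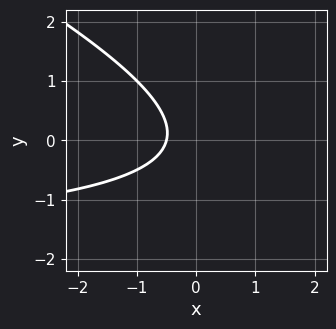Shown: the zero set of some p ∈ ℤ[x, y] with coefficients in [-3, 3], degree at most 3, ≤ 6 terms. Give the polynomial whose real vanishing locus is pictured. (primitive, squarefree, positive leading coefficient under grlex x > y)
x*y + 2*y^2 + 2*x + 1

(a) The degree is 2 — a generic line meets the curve in up to 2 points.
(b) Checking where it meets the axes: no y-intercept at any integer in the box.
(c) Assembling these constraints gives the stated polynomial.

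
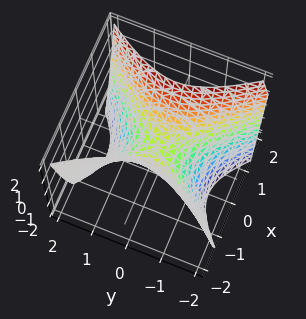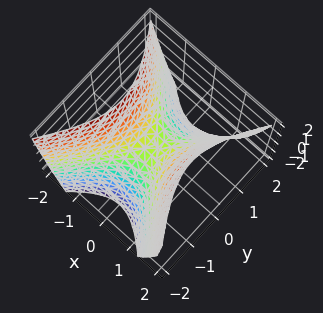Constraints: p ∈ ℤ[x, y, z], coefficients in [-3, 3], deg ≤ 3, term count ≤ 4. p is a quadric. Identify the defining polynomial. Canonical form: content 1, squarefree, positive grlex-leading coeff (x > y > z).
3*x^2 - 2*y^2 - 2*z

(a) deg p = 2.
(b) Symmetries: it's symmetric under y → −y, forcing even powers of y; it's symmetric under x → −x, forcing even powers of x.
(c) Checking where it meets the axes: it crosses the y-axis at the gridline y = 0; it crosses the x-axis at the gridline x = 0; it meets the z-axis at z = 0 (among the integer gridlines).
(d) Solving for integer coefficients yields p as stated.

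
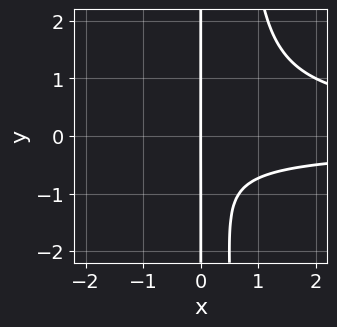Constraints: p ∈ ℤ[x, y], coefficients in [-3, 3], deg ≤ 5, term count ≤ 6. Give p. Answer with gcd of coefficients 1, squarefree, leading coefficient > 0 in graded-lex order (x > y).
3*x^2*y^2 - 2*x*y^2 - 2*x*y - 2*x

The degree is 4 — no degree-3 curve has this shape.
Checking where it meets the axes: it crosses the x-axis at the gridline x = 0; the visible y-axis segment lies entirely on the curve.
The integer polynomial consistent with all of this is the stated p.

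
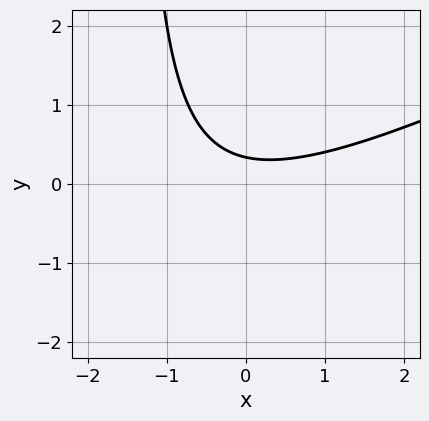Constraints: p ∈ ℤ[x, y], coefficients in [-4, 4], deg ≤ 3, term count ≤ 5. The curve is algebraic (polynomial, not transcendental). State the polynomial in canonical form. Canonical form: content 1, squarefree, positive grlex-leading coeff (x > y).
x^2 - 2*x*y - 3*y + 1

First, the degree is 2 — a generic line meets the curve in up to 2 points.
Next, observable constraints: it misses every integer gridline on the x-axis.
Finally, together with the visible shape, these determine p as stated.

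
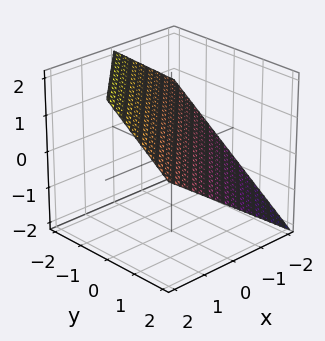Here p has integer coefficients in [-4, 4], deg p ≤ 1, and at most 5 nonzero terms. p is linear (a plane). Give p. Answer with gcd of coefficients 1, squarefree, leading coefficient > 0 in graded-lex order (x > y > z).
2*x - 2*y - 3*z + 2

The degree is 1 — every cross-section is a straight line — this is a plane.
Against the integer gridlines: it meets the y-axis at y = 1 (among the integer gridlines); one x-axis crossing is at x = -1.
Matching integer coefficients to the picture gives p.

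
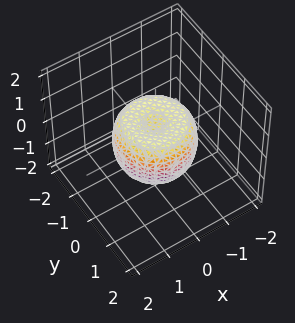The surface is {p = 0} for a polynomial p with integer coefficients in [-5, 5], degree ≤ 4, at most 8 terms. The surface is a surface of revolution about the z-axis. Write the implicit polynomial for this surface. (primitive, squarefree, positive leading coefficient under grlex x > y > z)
2*x^4 + 4*x^2*y^2 + 2*y^4 - 2*x^2 - 2*y^2 + 2*z^2 - 1

1. The degree is 4 — the shape is more complex than any degree-3 surface.
2. Symmetries: rotational symmetry about the z-axis ⇒ p depends on x, y only through x² + y².
3. Against the integer gridlines: a circular section at z = 0 has radius between 1 and 2.
4. Putting this together gives p.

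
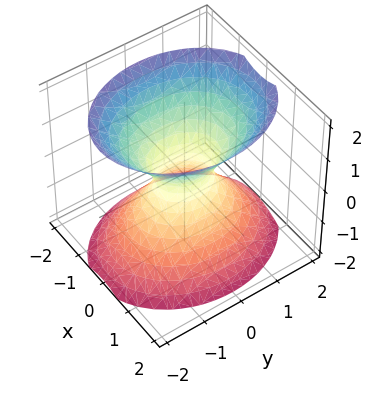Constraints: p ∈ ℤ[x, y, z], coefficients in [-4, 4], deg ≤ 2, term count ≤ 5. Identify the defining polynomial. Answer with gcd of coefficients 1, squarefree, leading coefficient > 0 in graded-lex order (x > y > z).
3*x^2 + 2*y^2 - 2*z^2 - 1

Degree: one connected sheet with a waist; a quadric, so deg p = 2.
Symmetries: it's symmetric under x → −x, forcing even powers of x; the y ↦ −y reflection is a symmetry, so y appears only in even powers; mirror symmetry z ↦ −z ⇒ only even powers of z.
From the axis intercepts and sections: no z-intercept at any integer in the box.
Putting this together gives p.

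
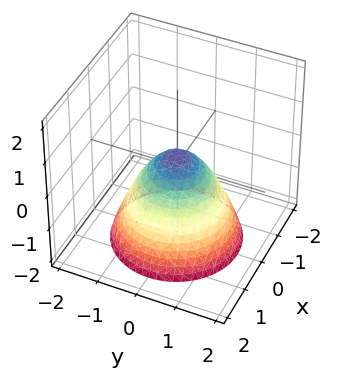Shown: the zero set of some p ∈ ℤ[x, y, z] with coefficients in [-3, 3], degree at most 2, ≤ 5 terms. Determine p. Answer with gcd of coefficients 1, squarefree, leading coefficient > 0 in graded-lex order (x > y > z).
(a) Degree: the shape is more complex than any degree-1 surface, so deg p = 2.
(b) Symmetry: the z-axis is an axis of rotation, so x and y enter only as x² + y².
(c) Checking where it meets the axes: a circular section at z = -2 has radius between 1 and 2.
(d) Assembling these constraints gives the stated polynomial.

3*x^2 + 3*y^2 + 3*z - 1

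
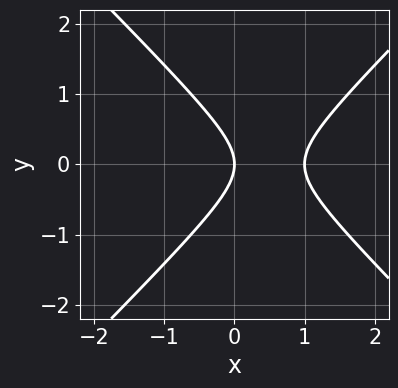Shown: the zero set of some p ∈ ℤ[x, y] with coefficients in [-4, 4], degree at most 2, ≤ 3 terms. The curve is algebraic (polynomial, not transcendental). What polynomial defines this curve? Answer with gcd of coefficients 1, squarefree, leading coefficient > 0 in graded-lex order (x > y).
x^2 - y^2 - x

(a) The degree is 2 — no degree-1 curve has this shape.
(b) Symmetries: mirror symmetry y ↦ −y ⇒ only even powers of y.
(c) From the visible intercepts: it meets the y-axis at y = 0 (among the integer gridlines); the x-axis gridline crossings are at x ∈ {0, 1}.
(d) Solving for integer coefficients yields p as stated.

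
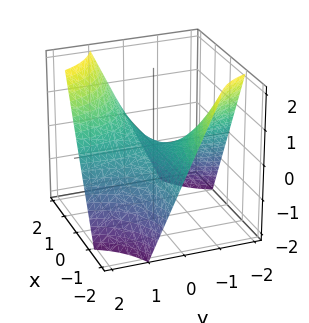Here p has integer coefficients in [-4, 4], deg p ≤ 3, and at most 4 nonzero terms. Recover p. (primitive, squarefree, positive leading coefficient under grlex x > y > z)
1. The degree is 2 — a saddle surface; a quadric.
2. Checking where it meets the axes: one z-axis crossing is at z = 0; every point of the y-axis in the box is on the surface; every point of the x-axis in the box is on the surface.
3. Assembling these constraints gives the stated polynomial.

x*y - z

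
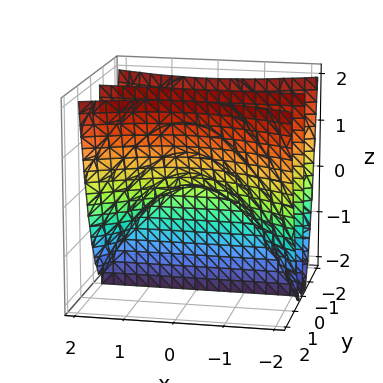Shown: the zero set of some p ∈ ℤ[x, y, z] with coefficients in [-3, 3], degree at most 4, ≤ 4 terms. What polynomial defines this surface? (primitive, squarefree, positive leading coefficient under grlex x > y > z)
First, the picture has 2 separate pieces. They look like related sheets of one shape, so recover p as a whole.
Then, the degree is 3 — no degree-2 surface has this shape.
Then, observable constraints: every point of the z-axis in the box is on the surface; it meets the y-axis at y = 0 (among the integer gridlines).
Finally, together with the visible shape, these determine p as stated. Check: (2, 0, 0) on the x-axis lies on the surface, and p(2, 0, 0) = 0. ✓

x^2*y - 3*y^3 + 2*y*z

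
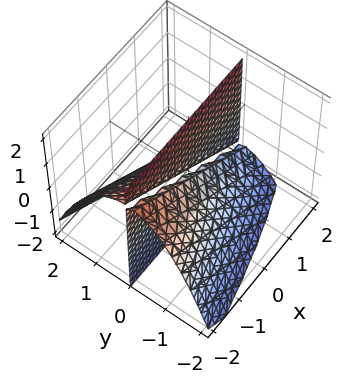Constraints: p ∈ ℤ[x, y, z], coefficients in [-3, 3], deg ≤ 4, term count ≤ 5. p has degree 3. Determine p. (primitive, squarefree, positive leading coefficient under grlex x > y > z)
2*y^3 + 2*x*y + 3*y*z

There are 2 components. Treating them together as one polynomial.
The degree is 3 — a generic line meets the surface in up to 3 points.
From the visible intercepts: every point of the x-axis in the box is on the surface; the visible z-axis segment lies entirely on the surface; it meets the y-axis at y = 0 (among the integer gridlines).
These observations pin down the coefficients.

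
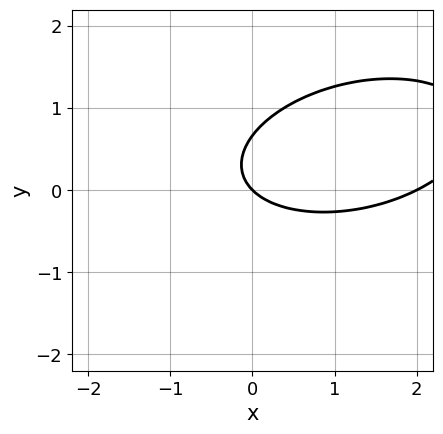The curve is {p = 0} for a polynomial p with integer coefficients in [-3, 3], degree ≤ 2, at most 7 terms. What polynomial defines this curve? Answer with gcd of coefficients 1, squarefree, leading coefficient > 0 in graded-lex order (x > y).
Degree: the shape is more complex than any degree-1 curve, so deg p = 2.
Reading off the gridlines: among the integer gridlines, it crosses the x-axis at x ∈ {0, 2}; it meets the y-axis at y = 0 (among the integer gridlines).
Fitting integer coefficients to these (and the overall shape) gives p.

x^2 - x*y + 3*y^2 - 2*x - 2*y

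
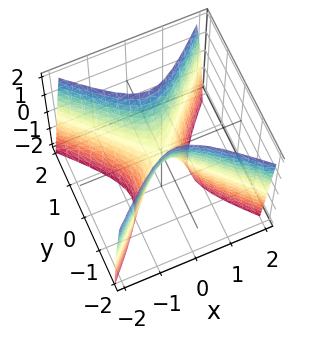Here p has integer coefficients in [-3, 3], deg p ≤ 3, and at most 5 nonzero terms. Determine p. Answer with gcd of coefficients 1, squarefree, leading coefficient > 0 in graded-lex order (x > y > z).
First, deg p = 2. A saddle surface; a quadric.
Then, symmetries: the x ↦ −x reflection is a symmetry, so x appears only in even powers; it's symmetric under y → −y, forcing even powers of y.
Next, against the integer gridlines: it meets the z-axis at z = 0 (among the integer gridlines); one x-axis crossing is at x = 0; it meets the y-axis at y = 0 (among the integer gridlines).
Finally, assembling these constraints gives the stated polynomial.

3*x^2 - 3*y^2 + z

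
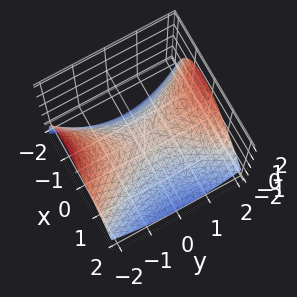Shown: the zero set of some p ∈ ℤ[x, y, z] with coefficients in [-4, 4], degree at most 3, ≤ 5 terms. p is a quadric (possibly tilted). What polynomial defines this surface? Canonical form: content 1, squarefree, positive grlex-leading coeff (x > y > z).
First, degree: a generic line meets the surface in up to 2 points, so deg p = 2.
Then, against the integer gridlines: one y-axis crossing is at y = 0; one x-axis crossing is at x = 0.
Finally, assembling these constraints gives the stated polynomial.

2*x^2 + x*z - y^2 + 3*z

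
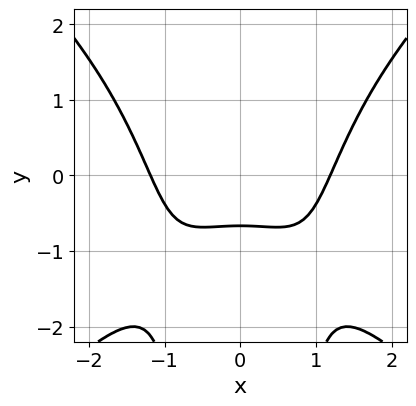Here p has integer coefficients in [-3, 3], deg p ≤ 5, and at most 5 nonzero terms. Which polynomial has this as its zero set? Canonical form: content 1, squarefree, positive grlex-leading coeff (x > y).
x^4 - x^2*y^2 - 3*y - 2

First, the degree is 4 — a generic line meets the curve in up to 4 points.
Next, symmetries: the x ↦ −x reflection is a symmetry, so x appears only in even powers.
Finally, fitting integer coefficients to these (and the overall shape) gives p.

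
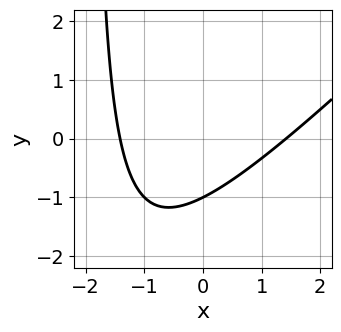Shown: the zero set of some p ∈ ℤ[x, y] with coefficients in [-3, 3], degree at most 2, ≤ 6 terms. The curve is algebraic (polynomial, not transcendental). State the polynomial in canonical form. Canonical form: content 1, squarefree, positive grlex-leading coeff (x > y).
Degree: the shape is more complex than any degree-1 curve, so deg p = 2.
From the axis intercepts and sections: it crosses the y-axis at the gridline y = -1.
Putting this together gives p.

x^2 - x*y - 2*y - 2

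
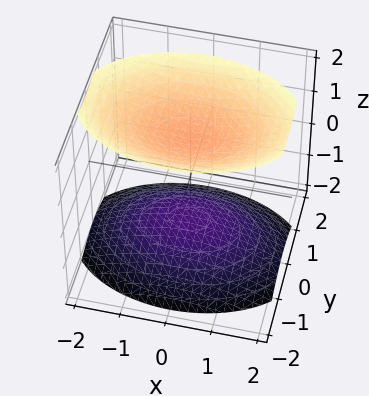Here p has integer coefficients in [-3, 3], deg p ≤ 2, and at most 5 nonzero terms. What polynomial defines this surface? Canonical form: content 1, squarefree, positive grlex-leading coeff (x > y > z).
x^2 + 2*y^2 - 2*z^2 + 3

The picture has 2 separate pieces. They look like related sheets of one shape, so recover p as a whole.
Degree: two separate bowl-shaped sheets opening away from each other; a quadric, so deg p = 2.
Symmetries: mirror symmetry x ↦ −x ⇒ only even powers of x; mirror symmetry z ↦ −z ⇒ only even powers of z; it's symmetric under y → −y, forcing even powers of y.
Against the integer gridlines: it misses every integer gridline on the x-axis; no y-intercept at any integer in the box.
Putting this together gives p.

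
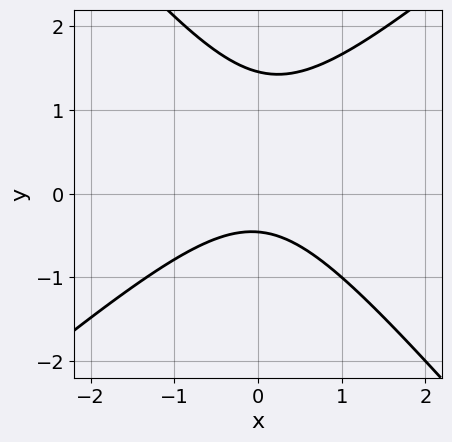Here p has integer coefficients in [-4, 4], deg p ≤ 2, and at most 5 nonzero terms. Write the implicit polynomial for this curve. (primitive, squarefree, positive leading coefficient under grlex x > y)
(a) Degree: the shape is more complex than any degree-1 curve, so deg p = 2.
(b) Checking where it meets the axes: the curve avoids every integer x-axis point in the box.
(c) These observations pin down the coefficients.

3*x^2 - x*y - 3*y^2 + 3*y + 2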